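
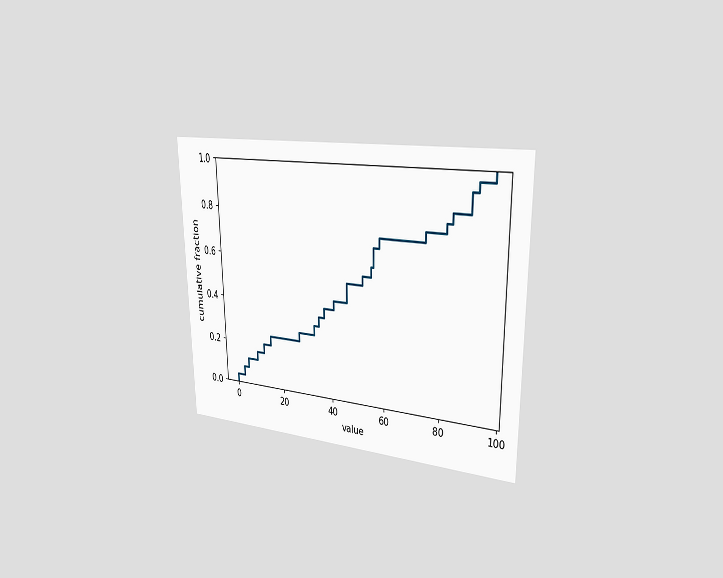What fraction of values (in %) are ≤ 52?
The chart is viewed slightly from the right. At x=52 the ECDF step is at 56%.

56%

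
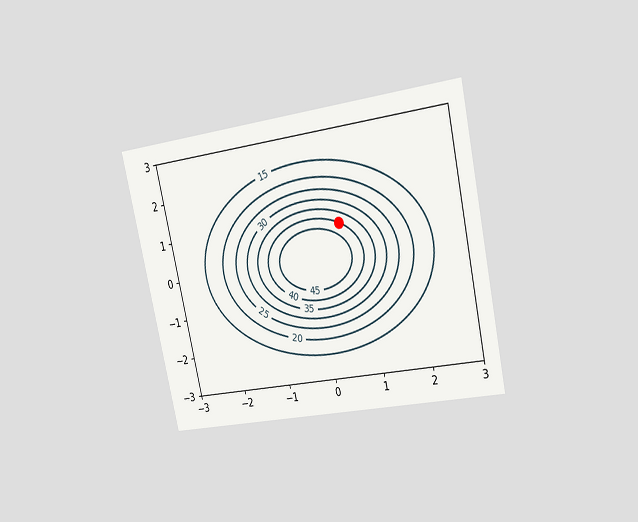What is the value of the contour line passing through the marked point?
The chart is tilted about 12° counter-clockwise and viewed slightly from the right. The marked point sits on the contour labelled 40.

40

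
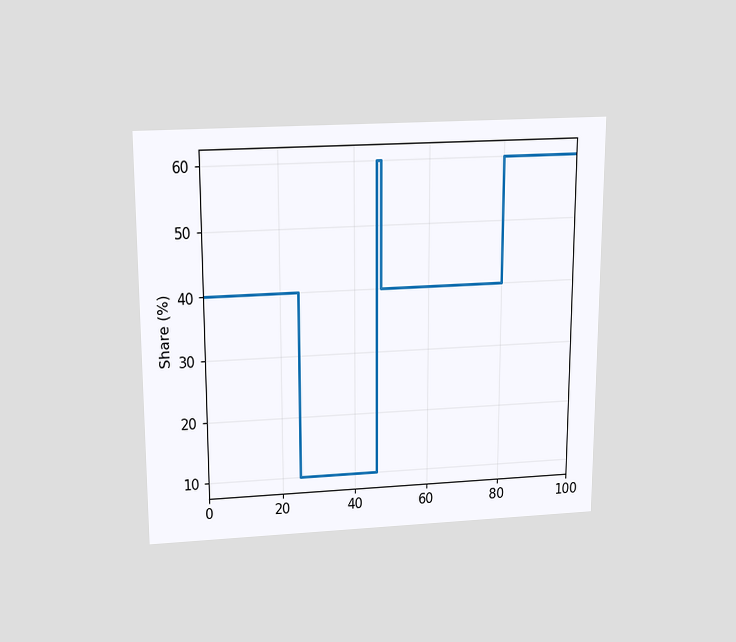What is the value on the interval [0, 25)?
40%

The chart is viewed slightly from above. On [0, 25) the step sits at 40%.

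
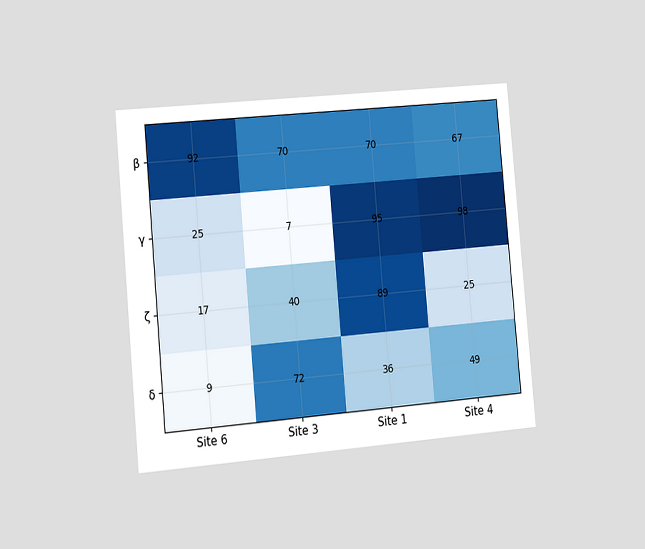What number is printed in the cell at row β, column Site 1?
The chart is tilted about 5° counter-clockwise and viewed slightly from the left. The (β, Site 1) cell reads 70.

70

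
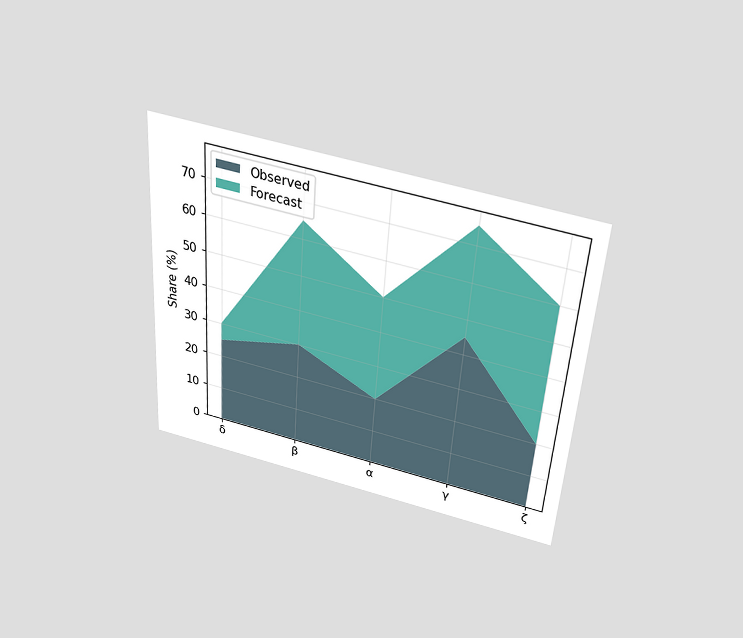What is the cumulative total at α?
50%

The chart is tilted about 4° clockwise and viewed slightly from above. The stacked total at α reaches 50%.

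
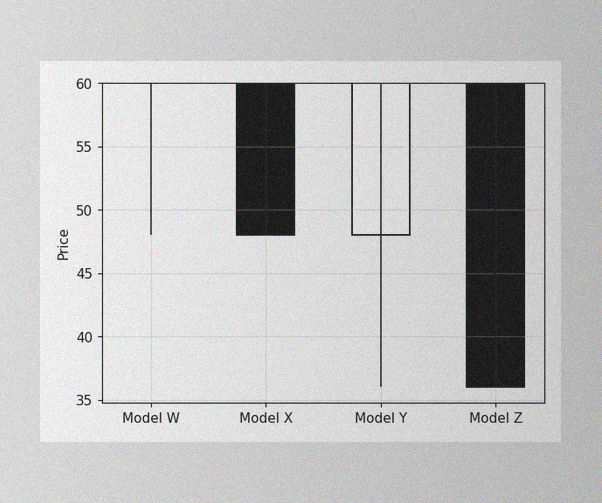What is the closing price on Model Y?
60

The image has some photo noise and uneven lighting. The Model Y candle closes at 60.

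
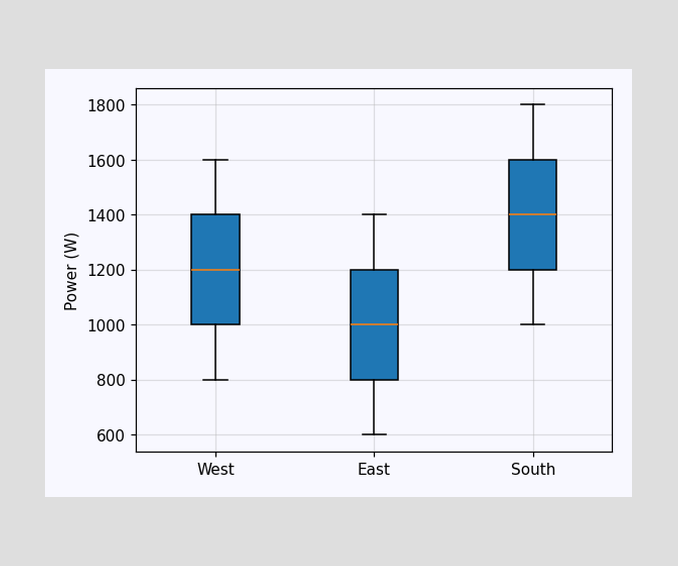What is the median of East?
1000W

The median line in the East box sits at 1000W.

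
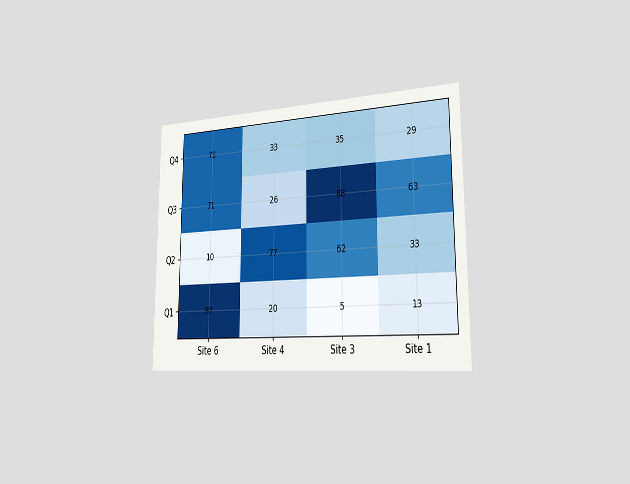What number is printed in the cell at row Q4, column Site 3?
The chart is viewed slightly from the right. The (Q4, Site 3) cell reads 35.

35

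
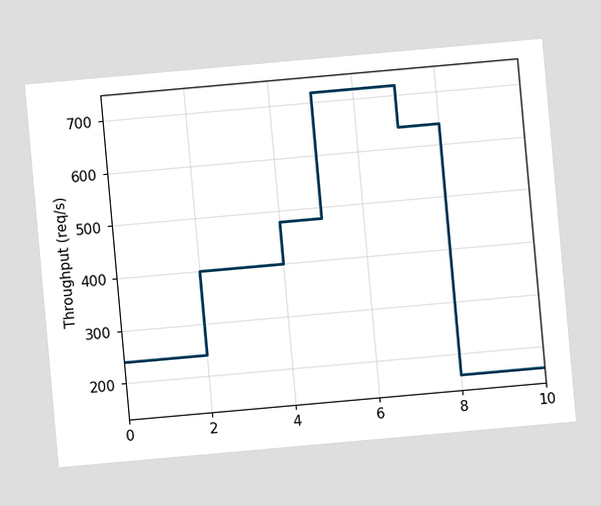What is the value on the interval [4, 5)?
480req/s

The chart is tilted about 5° counter-clockwise. On [4, 5) the step sits at 480req/s.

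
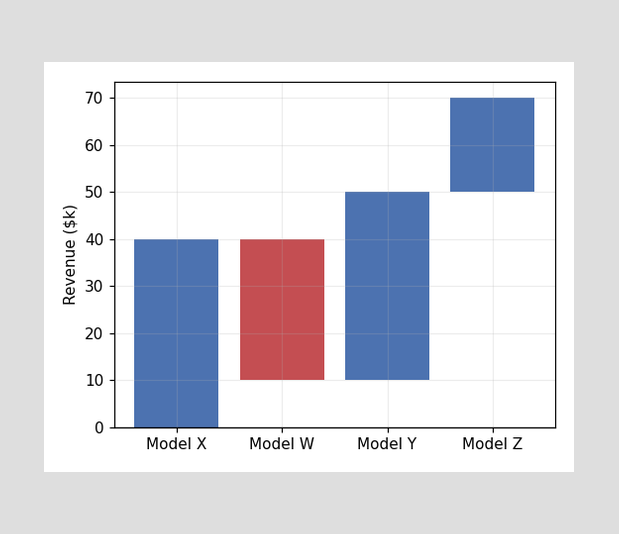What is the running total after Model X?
$40k

After Model X the running total reaches $40k.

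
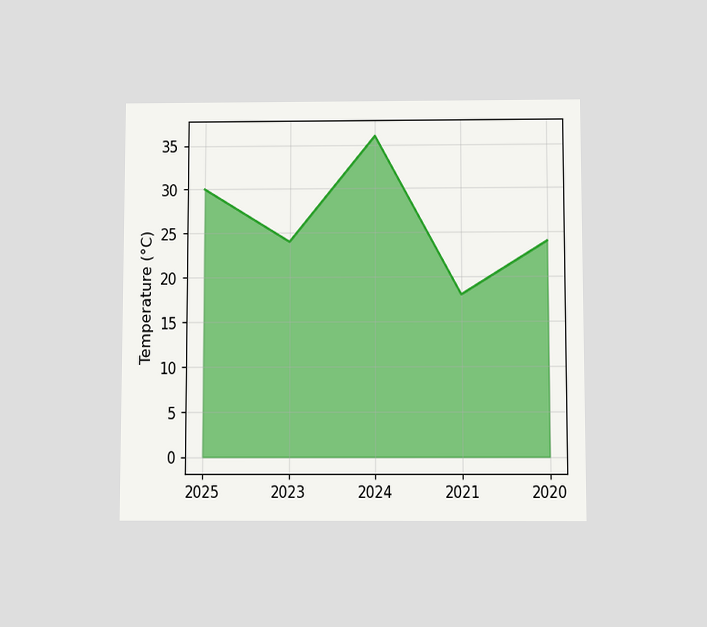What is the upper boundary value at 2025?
30°C

The chart is viewed slightly from below. At 2025 the upper boundary is at 30°C.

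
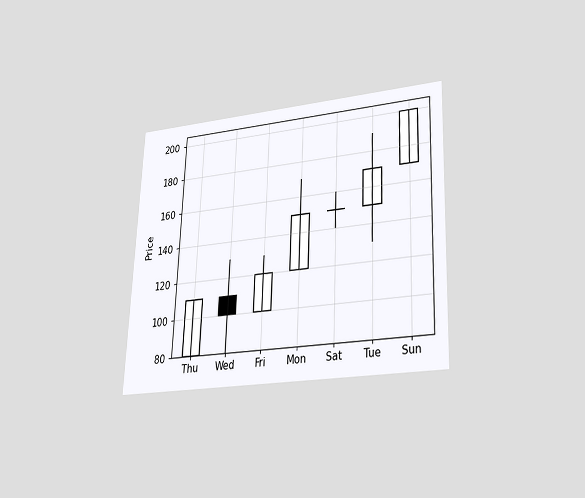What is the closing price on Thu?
110

The chart is tilted about 2° clockwise and viewed slightly from below. The Thu candle closes at 110.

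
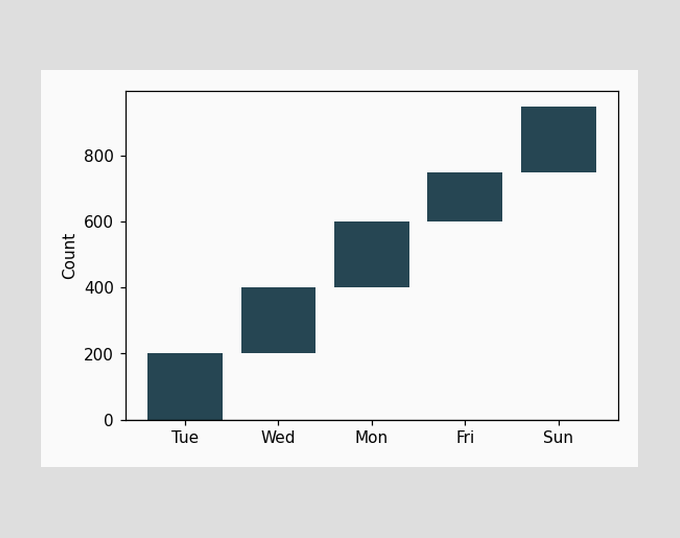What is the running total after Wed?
400

After Wed the running total reaches 400.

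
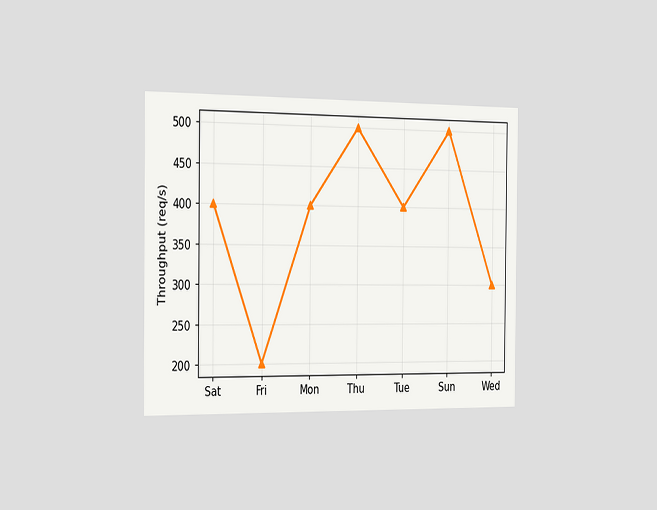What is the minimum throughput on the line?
200req/s

The chart is viewed slightly from the left. The lowest point is at Fri, and reading across to the y-axis gives 200req/s.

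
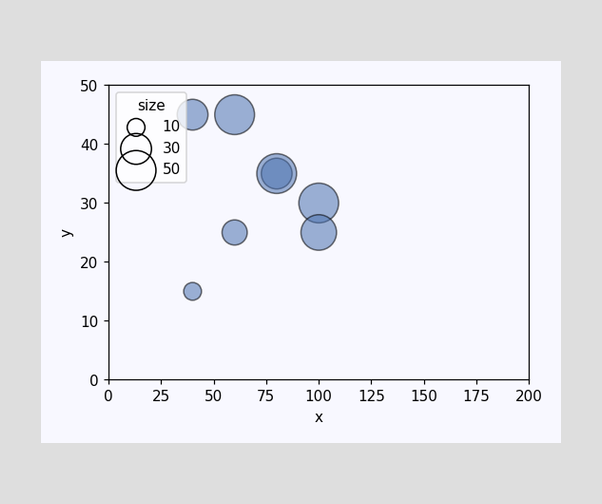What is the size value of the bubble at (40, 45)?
30

Matching the bubble at (40, 45) against the size legend gives 30.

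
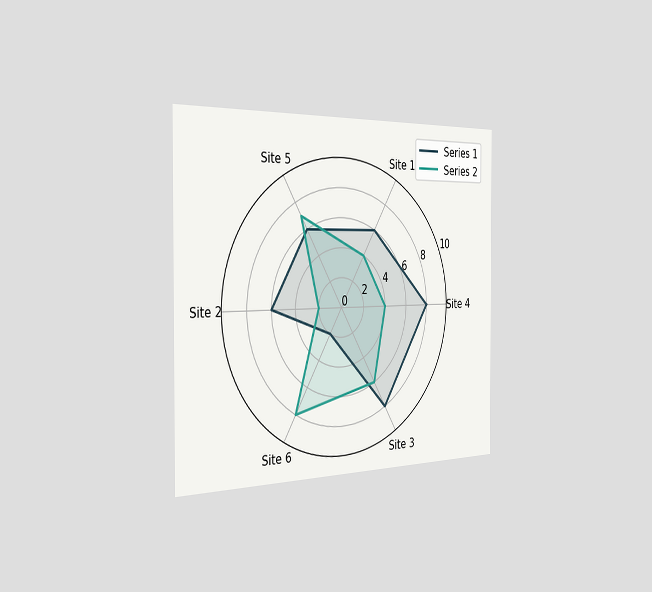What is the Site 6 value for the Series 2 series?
8

The chart is viewed slightly from the left. On the Site 6 axis, Series 2 reaches 8.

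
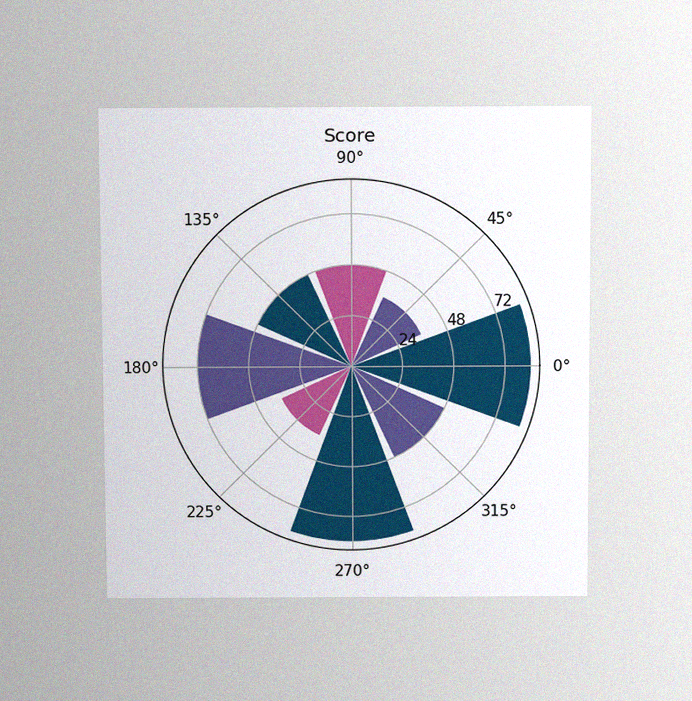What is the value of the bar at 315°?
48

The chart is viewed slightly from above, with some photo noise. The bar at 315° reaches 48 on the radial axis.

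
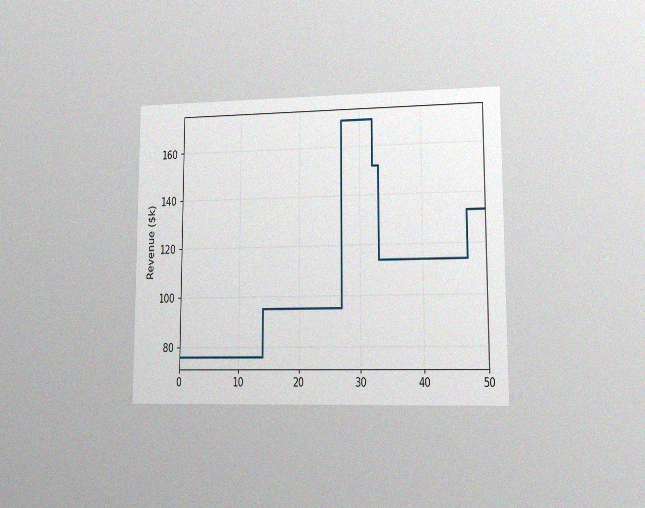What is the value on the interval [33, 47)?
The chart is viewed at a slight angle, with some photo noise. On [33, 47) the step sits at $114k.

$114k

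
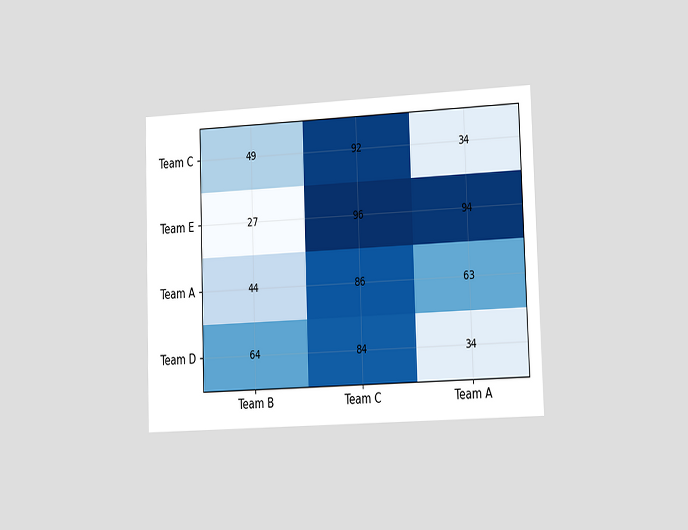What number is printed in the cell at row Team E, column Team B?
The chart is viewed slightly from the right. The (Team E, Team B) cell reads 27.

27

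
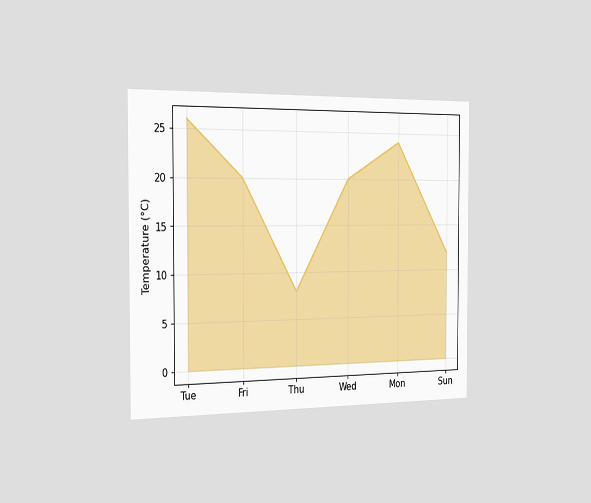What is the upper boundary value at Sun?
The chart is viewed slightly from the left. At Sun the upper boundary is at 12°C.

12°C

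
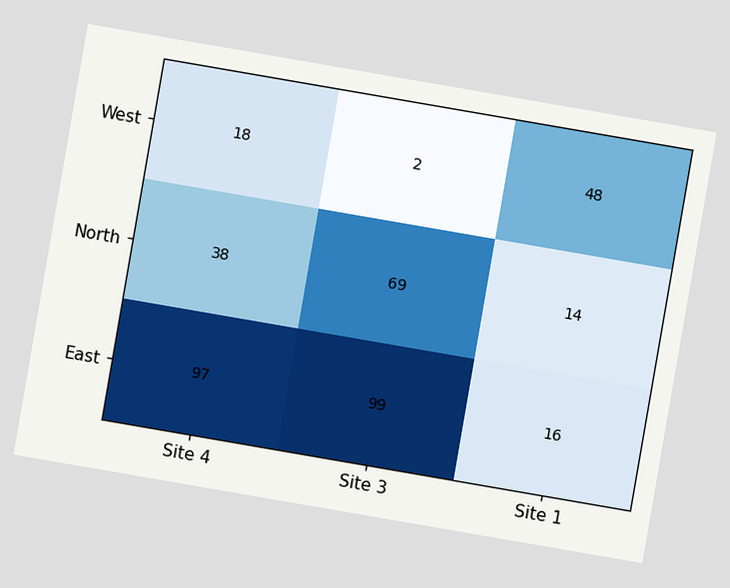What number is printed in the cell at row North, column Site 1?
14

The chart is tilted about 10° clockwise. The (North, Site 1) cell reads 14.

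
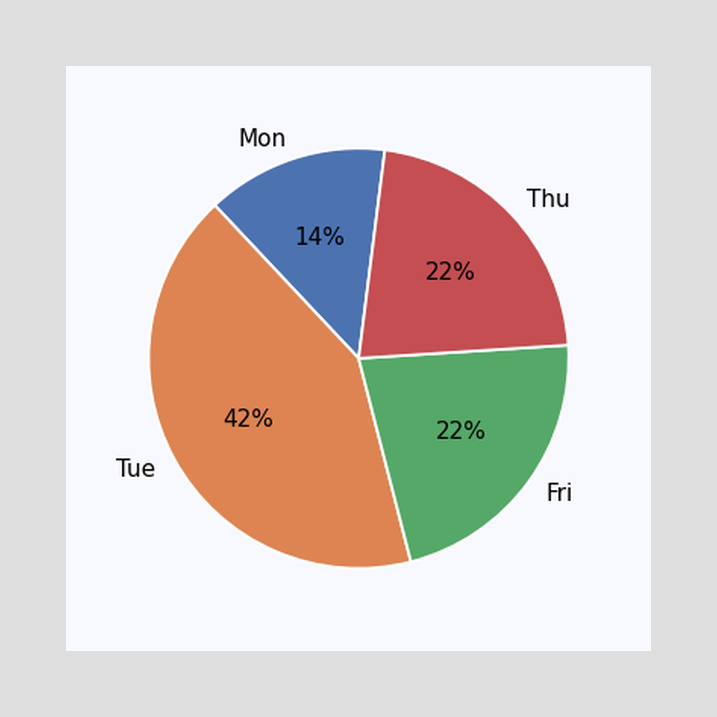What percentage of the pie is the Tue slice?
42%

The Tue slice takes up 42% of the pie.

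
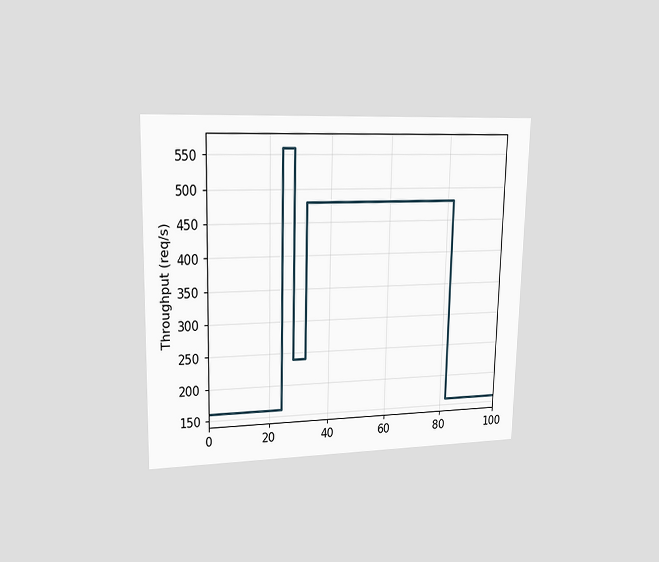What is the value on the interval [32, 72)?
480req/s

The chart is viewed at a slight angle. On [32, 72) the step sits at 480req/s.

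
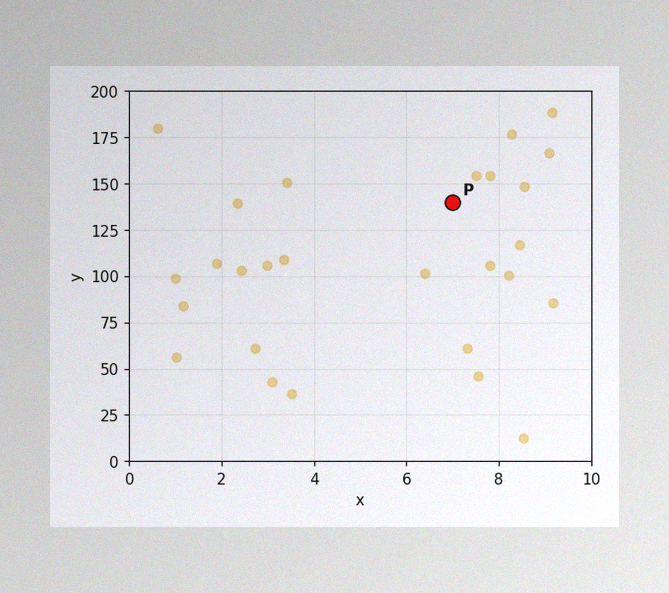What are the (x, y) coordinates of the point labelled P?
The image has some photo noise and uneven lighting. Following the gridlines from P to each axis, P sits at (7, 140).

(7, 140)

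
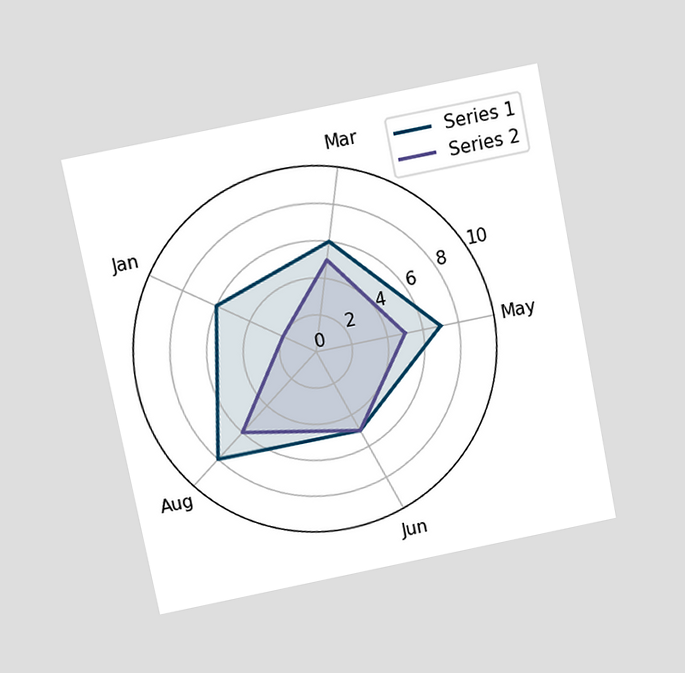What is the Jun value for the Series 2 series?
5

The chart is tilted about 11° counter-clockwise and viewed slightly from above. On the Jun axis, Series 2 reaches 5.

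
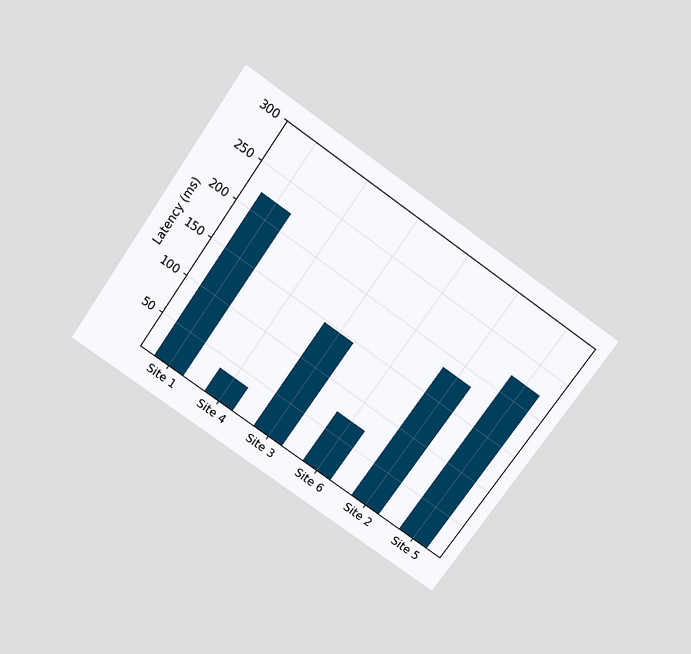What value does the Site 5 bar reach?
The chart is tilted about 35° clockwise and viewed slightly from above. Reading along the chart's y-axis, the Site 5 bar reaches 222ms.

222ms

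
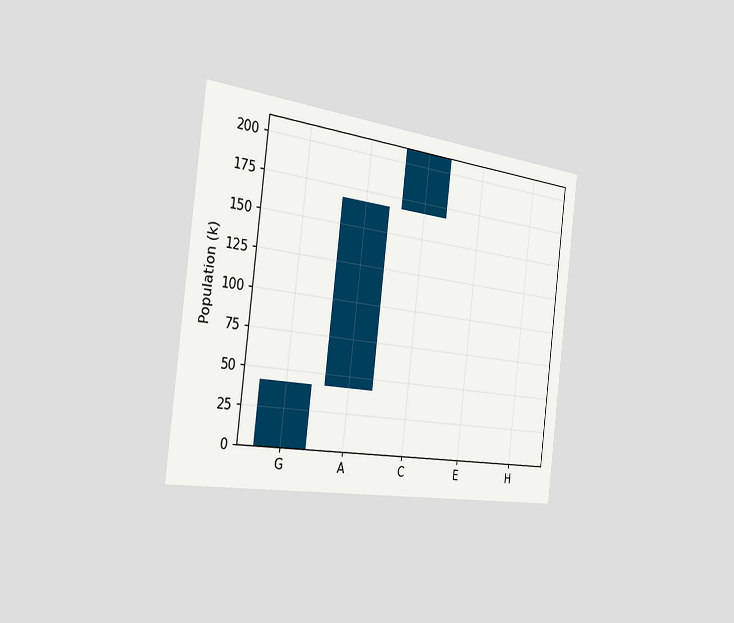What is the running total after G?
The chart is tilted about 7° clockwise and viewed slightly from the left. After G the running total reaches 42k.

42k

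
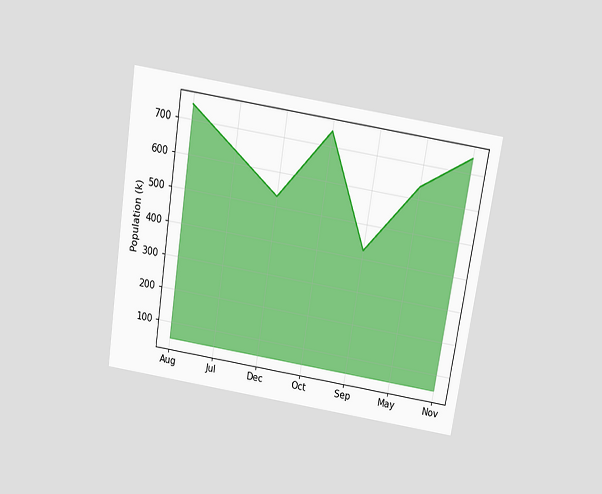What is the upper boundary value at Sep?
The chart is tilted about 9° clockwise and viewed slightly from above. At Sep the upper boundary is at 424k.

424k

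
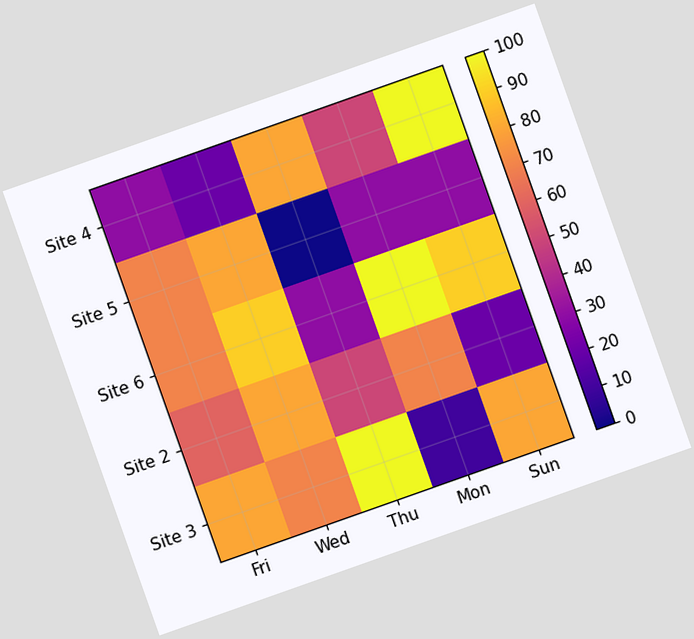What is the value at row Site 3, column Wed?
70

The chart is tilted about 19° counter-clockwise. Matching cell (Site 3, Wed) against the colorbar gives 70.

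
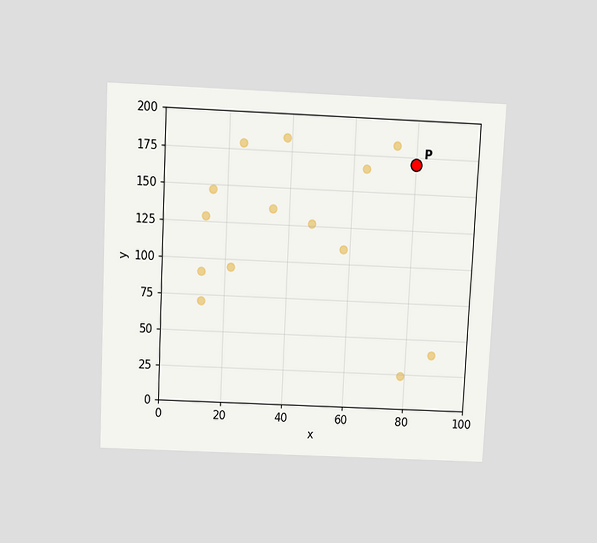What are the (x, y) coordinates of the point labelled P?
(80, 170)

The chart is tilted about 3° clockwise and viewed slightly from above. Following the gridlines from P to each axis, P sits at (80, 170).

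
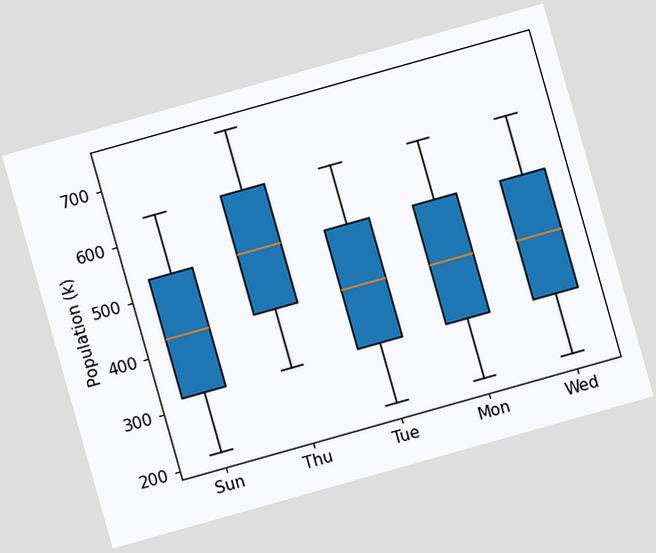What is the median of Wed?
424k

The chart is tilted about 16° counter-clockwise. The median line in the Wed box sits at 424k.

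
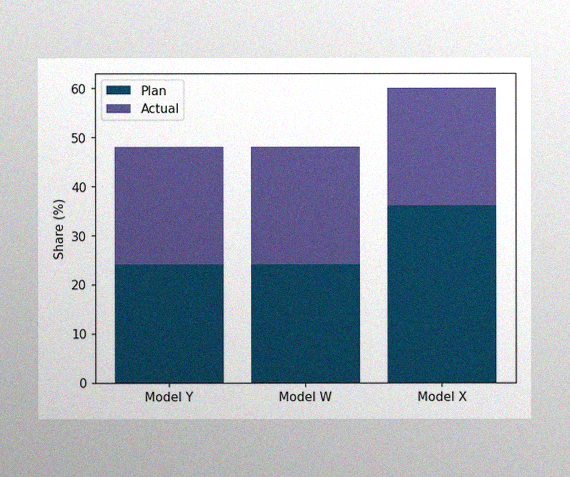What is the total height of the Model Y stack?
The image has some photo noise and uneven lighting. The Model Y stack's top reaches 48% on the y-axis.

48%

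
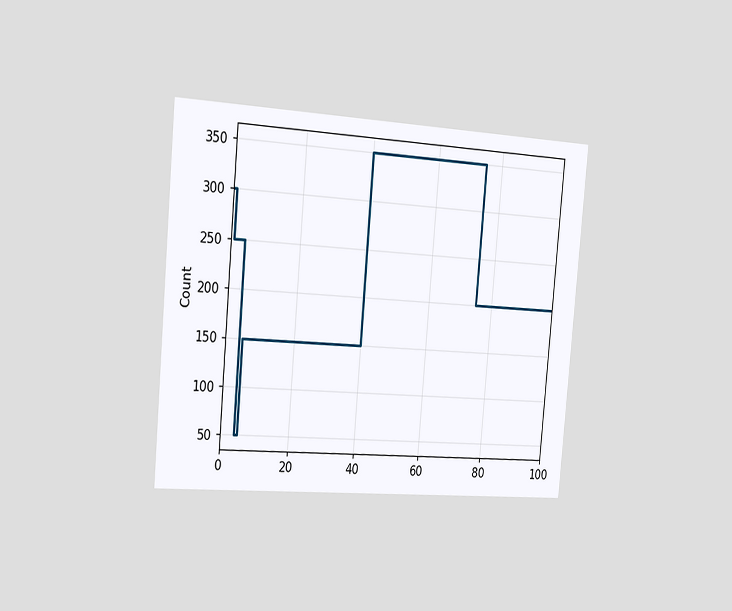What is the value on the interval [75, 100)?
The chart is tilted about 5° clockwise and viewed slightly from the left. On [75, 100) the step sits at 200.

200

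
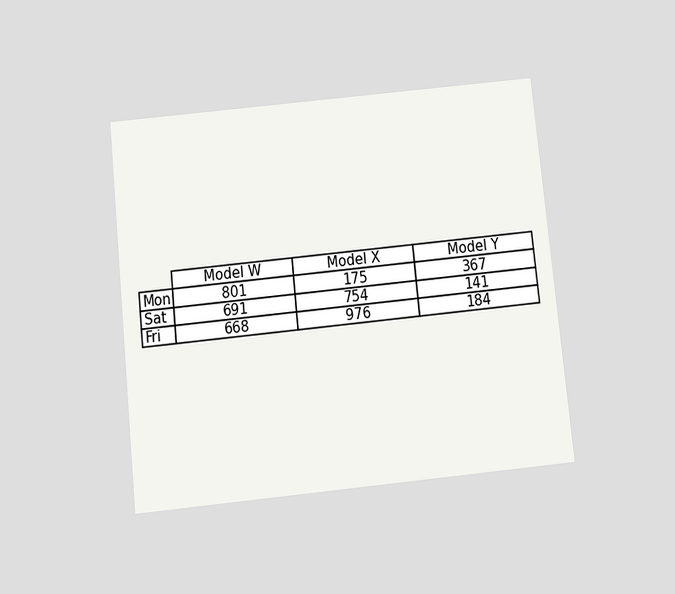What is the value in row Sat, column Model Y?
141

The chart is tilted about 6° counter-clockwise and viewed slightly from below. The (Sat, Model Y) cell reads 141.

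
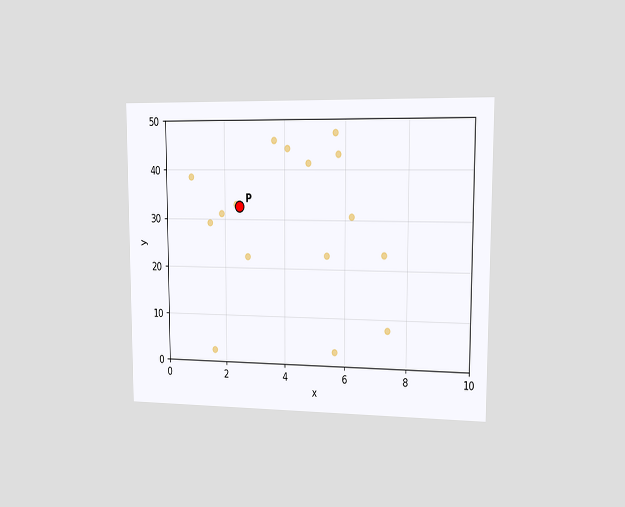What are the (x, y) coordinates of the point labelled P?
The chart is viewed slightly from the right. Following the gridlines from P to each axis, P sits at (2.5, 32.5).

(2.5, 32.5)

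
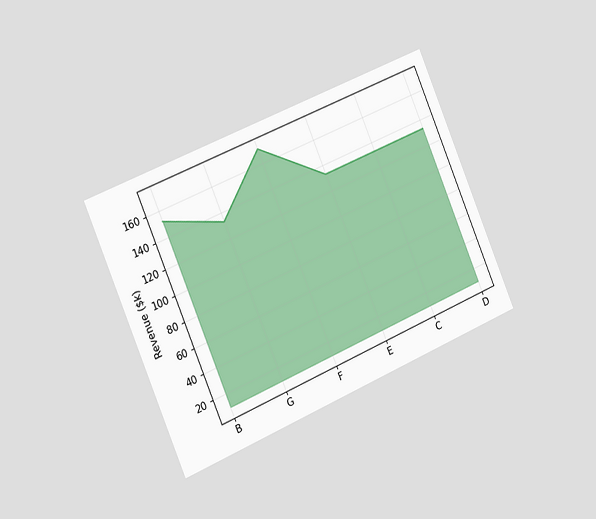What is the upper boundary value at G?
The chart is tilted about 23° counter-clockwise and viewed slightly from the left. At G the upper boundary is at $133k.

$133k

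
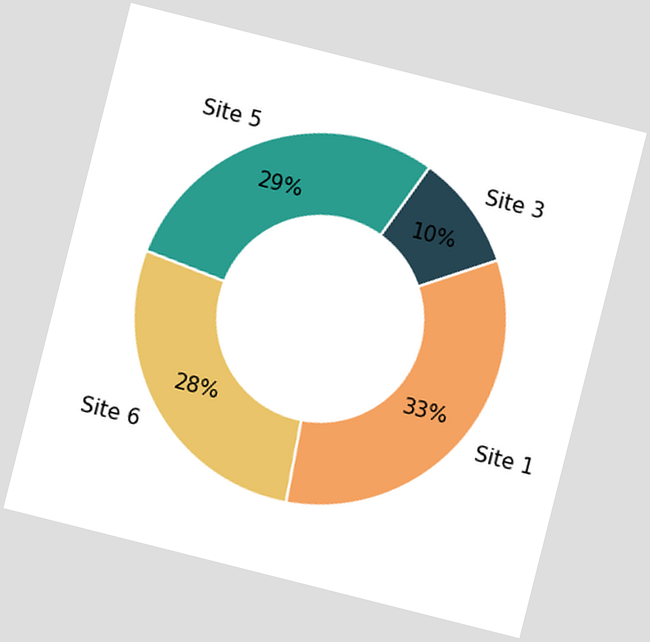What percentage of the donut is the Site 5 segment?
29%

The chart is tilted about 14° clockwise. The Site 5 segment takes up 29% of the ring.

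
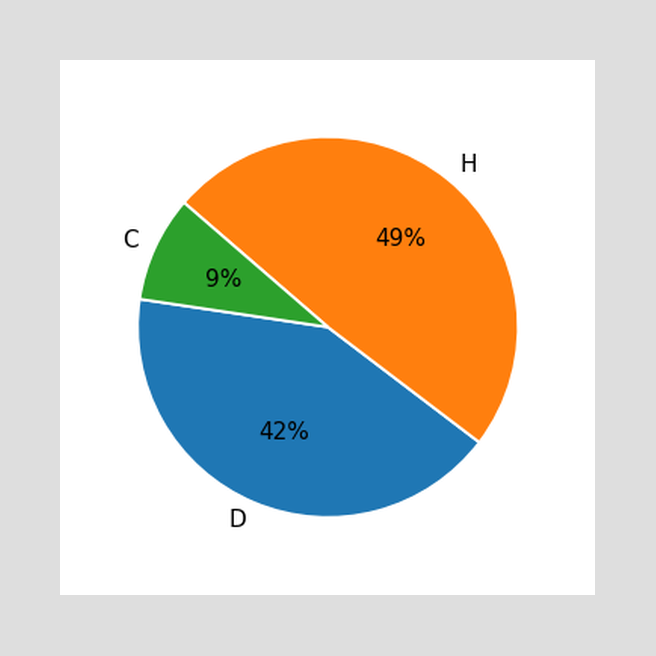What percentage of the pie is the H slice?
The H slice takes up 49% of the pie.

49%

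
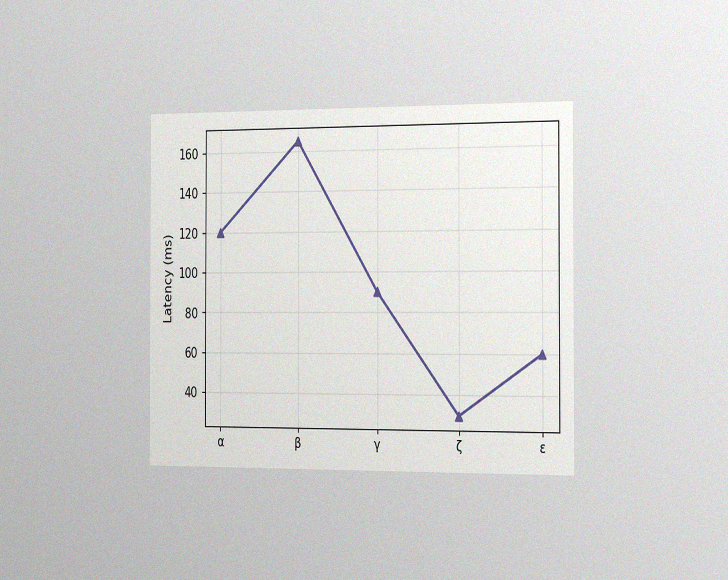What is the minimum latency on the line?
30ms

The chart is viewed slightly from the right, with some photo noise. The lowest point is at ζ, and reading across to the y-axis gives 30ms.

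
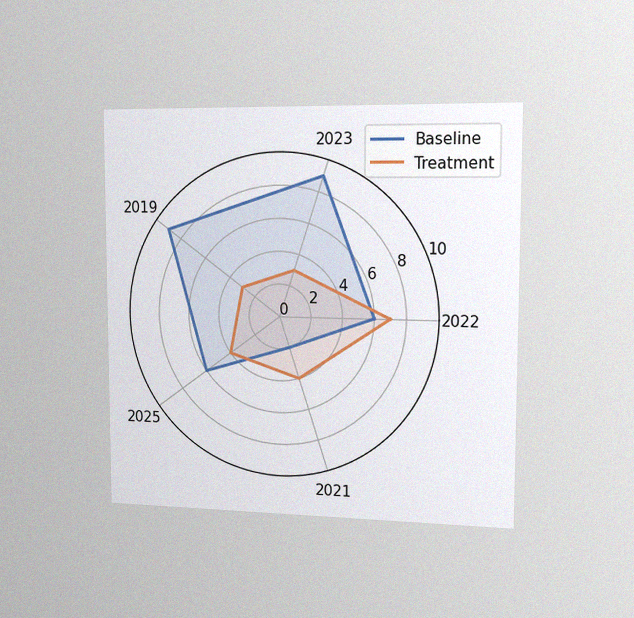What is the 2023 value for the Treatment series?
3

The chart is viewed slightly from the right, with some photo noise. On the 2023 axis, Treatment reaches 3.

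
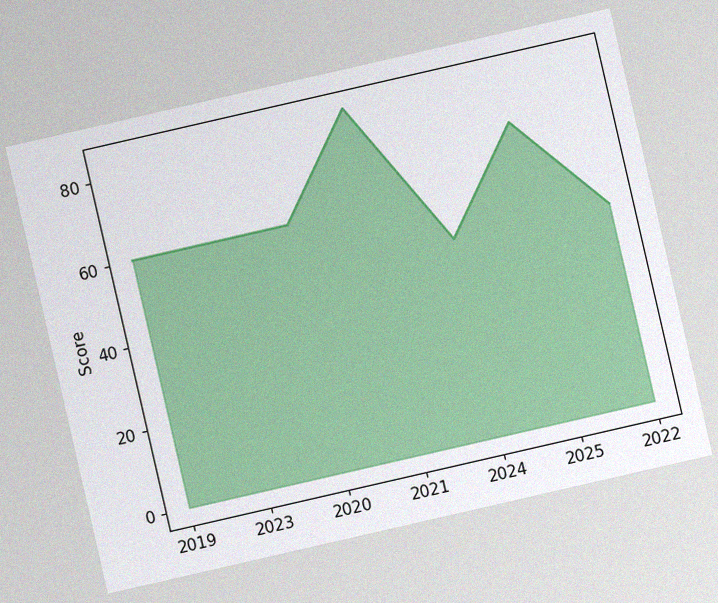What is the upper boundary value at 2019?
The chart is tilted about 13° counter-clockwise, with some photo noise. At 2019 the upper boundary is at 60.

60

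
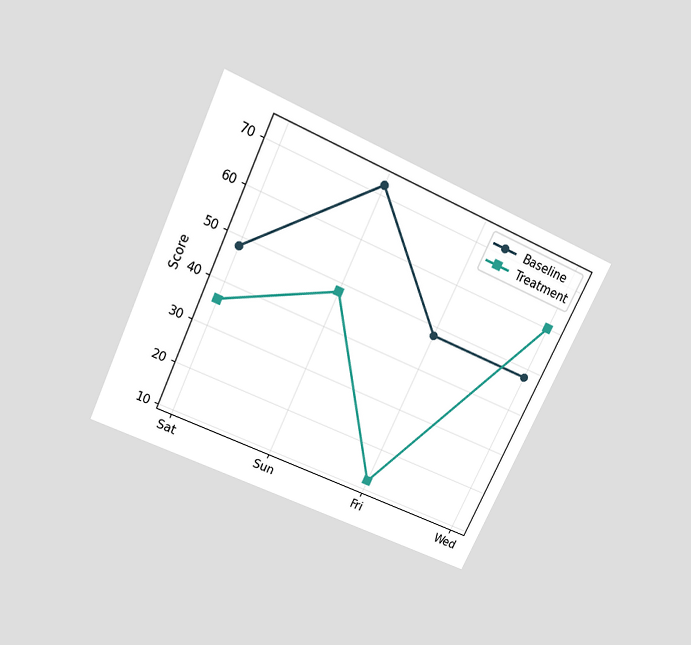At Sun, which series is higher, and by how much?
Baseline, by 24

The chart is tilted about 25° clockwise and viewed slightly from above. At Sun, Baseline sits above the other line by 24.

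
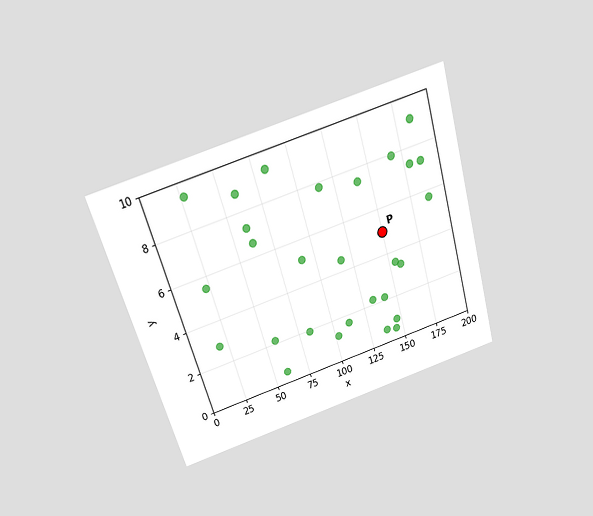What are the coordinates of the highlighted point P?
The chart is tilted about 16° counter-clockwise and viewed slightly from above. Following the gridlines from P to each axis, P sits at (150, 5).

(150, 5)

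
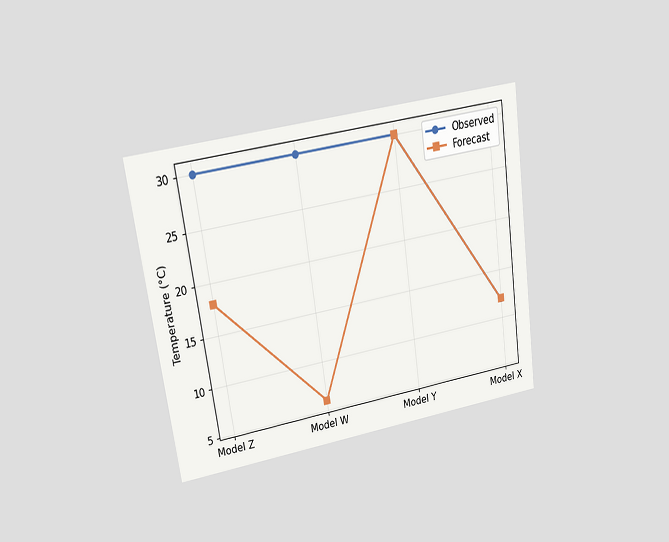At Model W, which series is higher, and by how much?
Observed, by 24°C

The chart is tilted about 8° counter-clockwise and viewed at a slight angle. At Model W, Observed sits above the other line by 24°C.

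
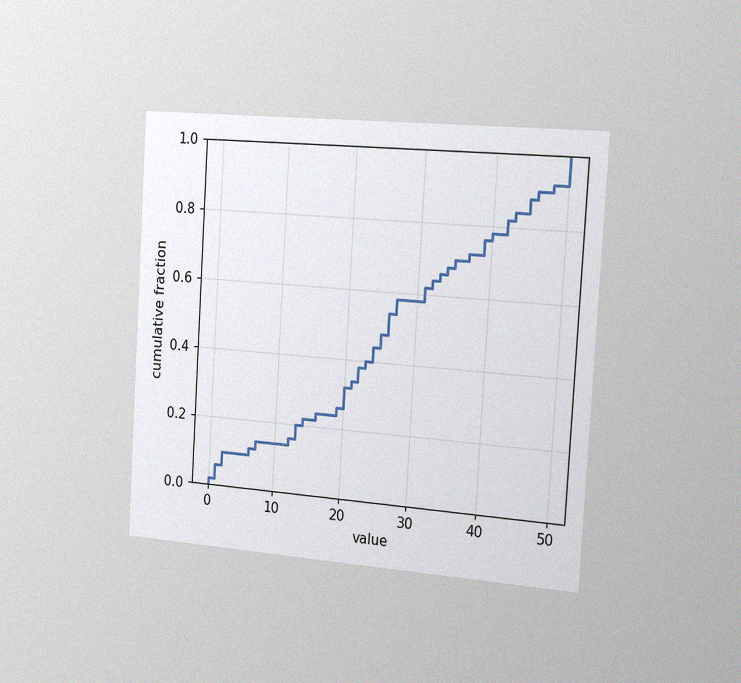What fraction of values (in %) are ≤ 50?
The chart is tilted about 3° clockwise and viewed slightly from the right, with some photo noise. At x=50 the ECDF step is at 100%.

100%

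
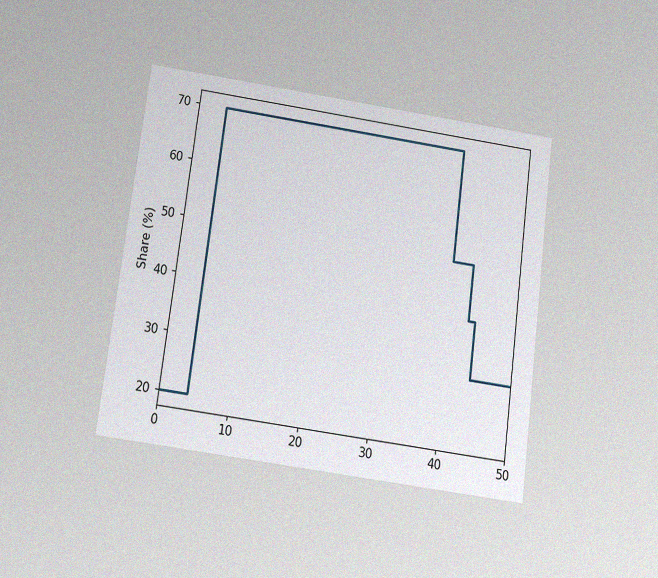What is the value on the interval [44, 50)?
The chart is tilted about 7° clockwise and viewed slightly from below, with some photo noise. On [44, 50) the step sits at 30%.

30%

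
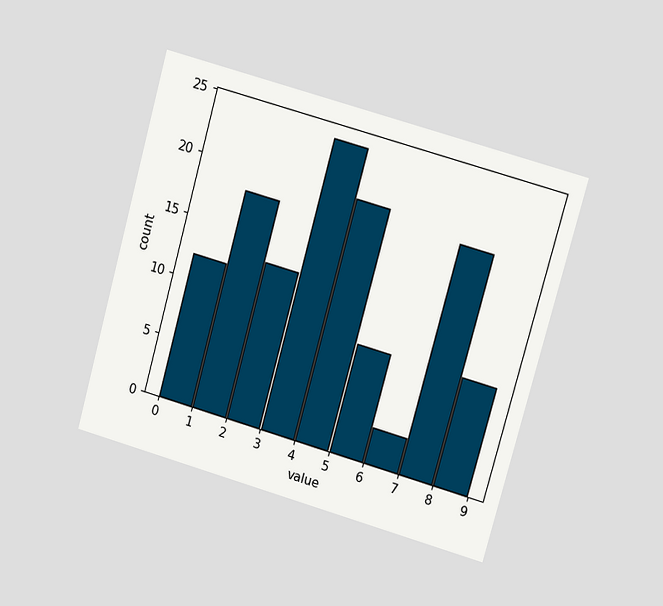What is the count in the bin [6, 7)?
3

The chart is tilted about 16° clockwise and viewed at a slight angle. The [6, 7) bin has height 3.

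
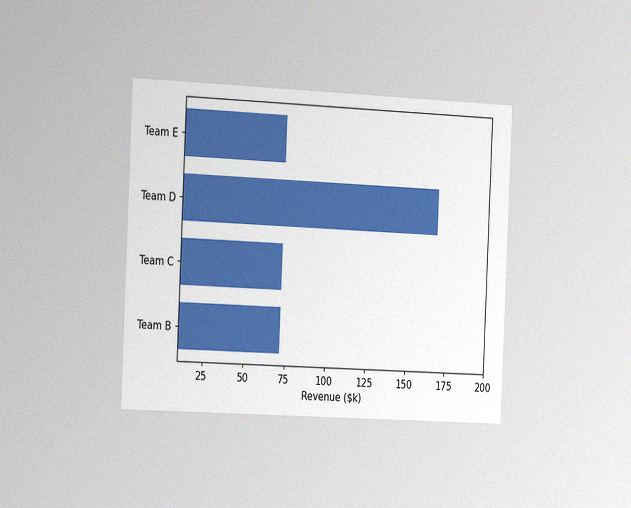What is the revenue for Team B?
The chart is tilted about 3° clockwise and viewed slightly from the left, with some photo noise. Reading along the chart's x-axis, the Team B bar reaches $72k.

$72k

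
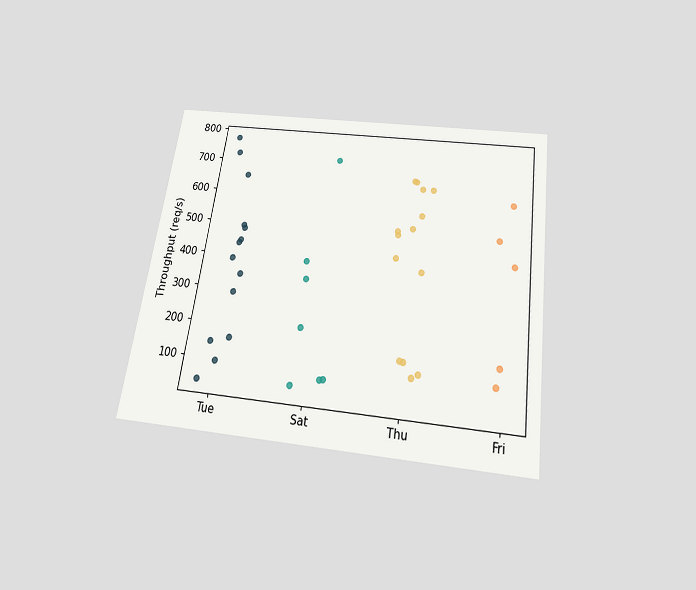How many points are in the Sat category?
7

The chart is tilted about 8° clockwise and viewed slightly from below. Counting the markers in the Sat column gives 7.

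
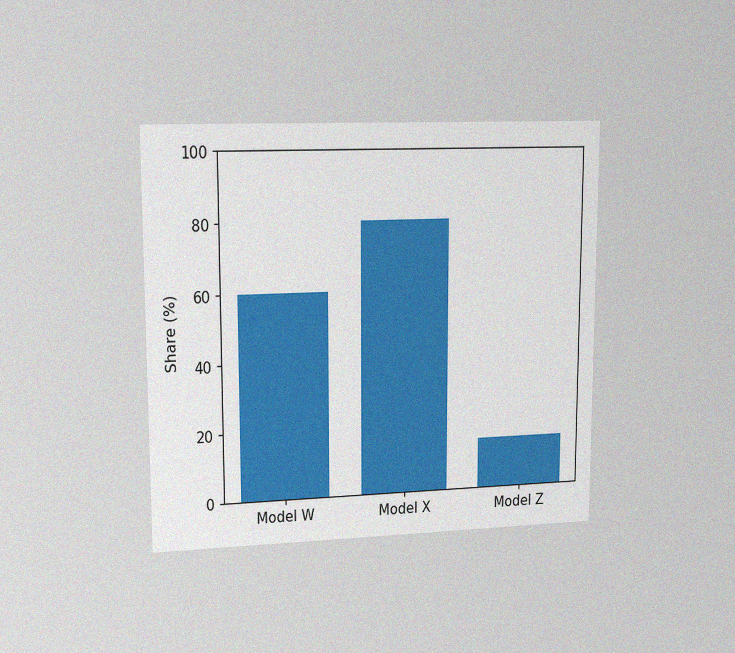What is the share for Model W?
The chart is viewed at a slight angle, with some photo noise. Reading along the chart's y-axis, the Model W bar reaches 60%.

60%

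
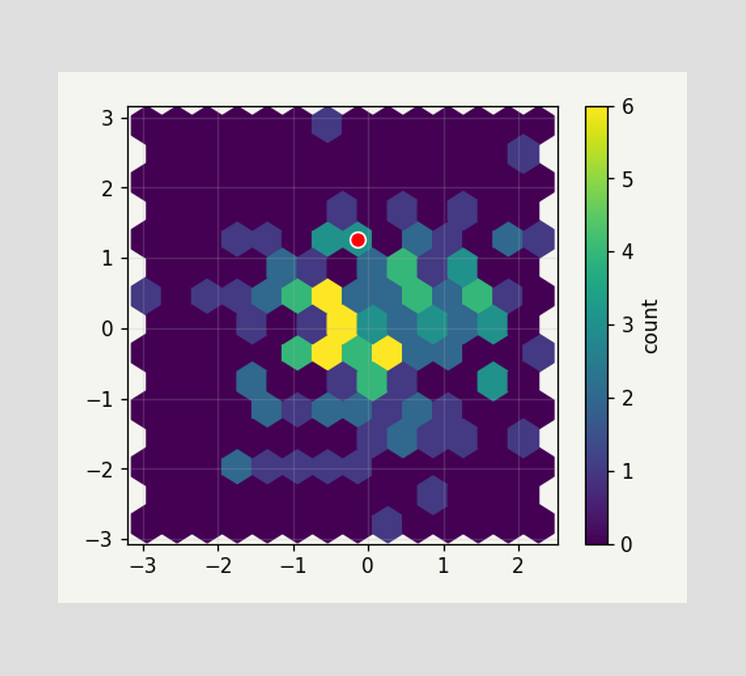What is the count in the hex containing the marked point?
3

The marked hex reads 3 on the colorbar.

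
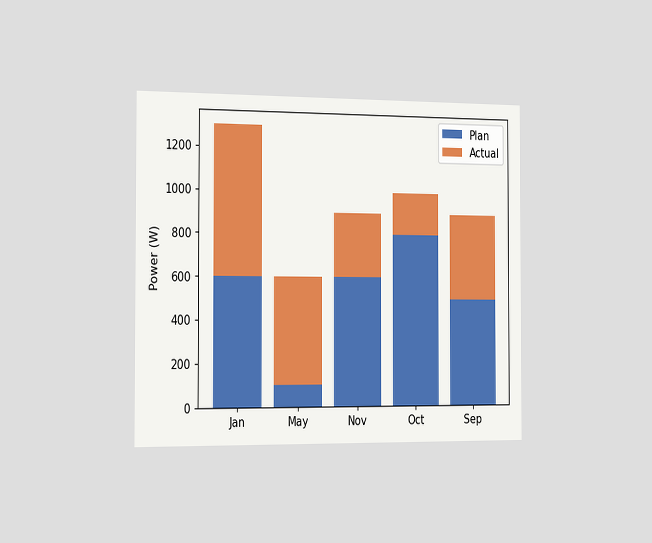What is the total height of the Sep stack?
900W

The chart is viewed slightly from the left. The Sep stack's top reaches 900W on the y-axis.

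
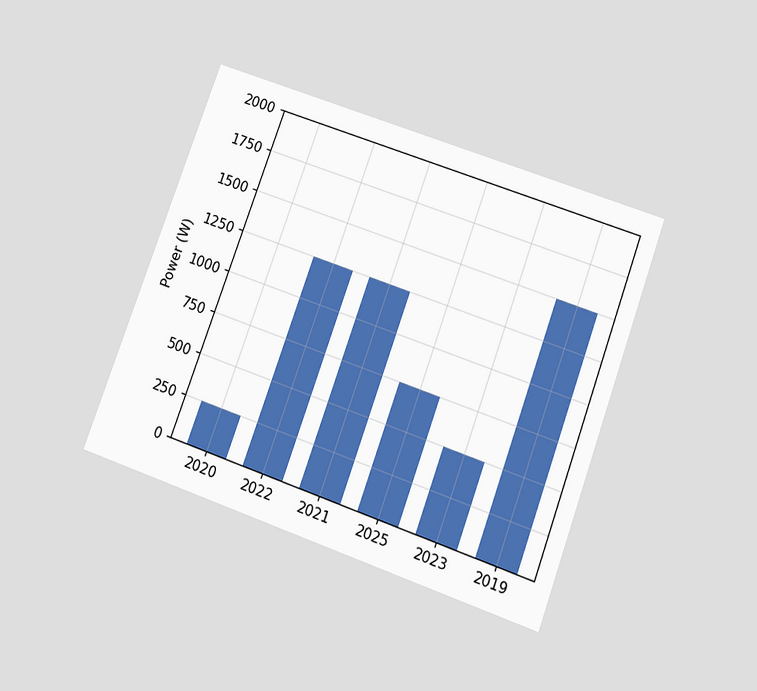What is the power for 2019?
1500W

The chart is tilted about 20° clockwise and viewed slightly from below. Reading along the chart's y-axis, the 2019 bar reaches 1500W.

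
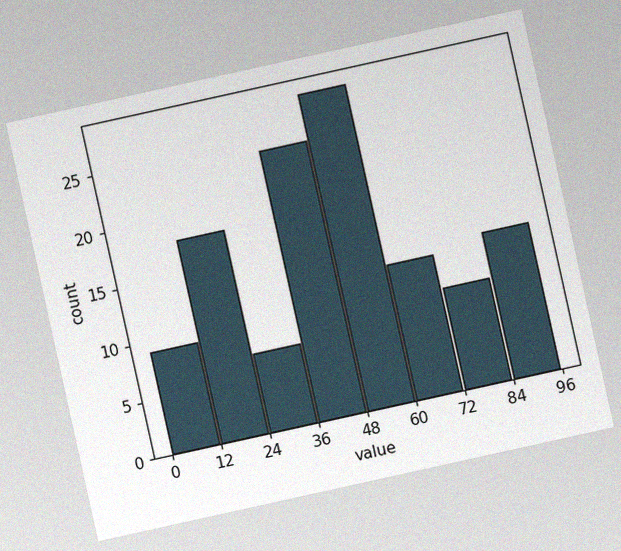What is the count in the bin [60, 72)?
12

The chart is tilted about 12° counter-clockwise, with some photo noise. The [60, 72) bin has height 12.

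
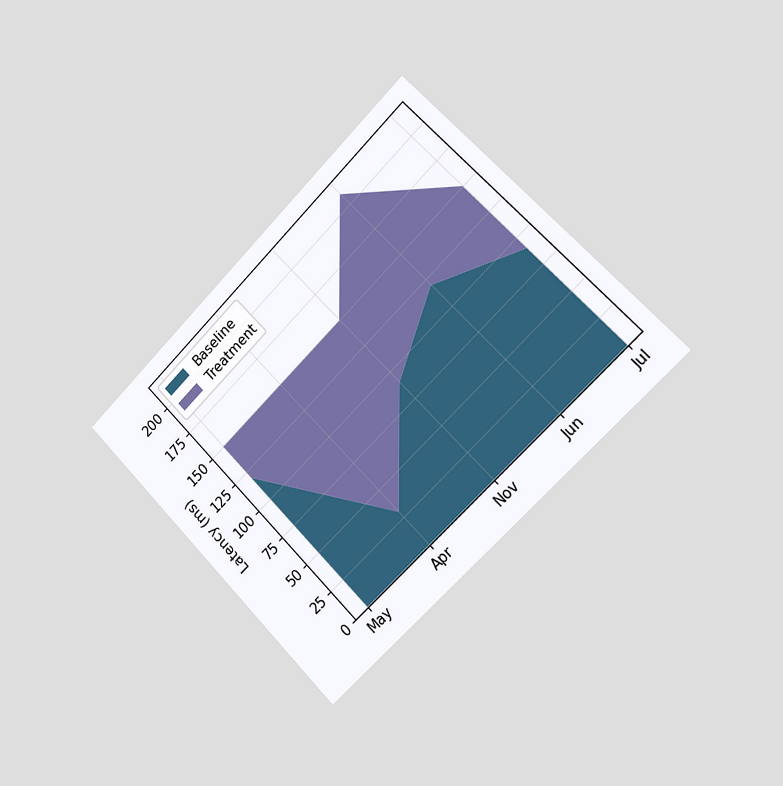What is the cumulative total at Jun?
The chart is tilted about 45° counter-clockwise and viewed slightly from the right. The stacked total at Jun reaches 210ms.

210ms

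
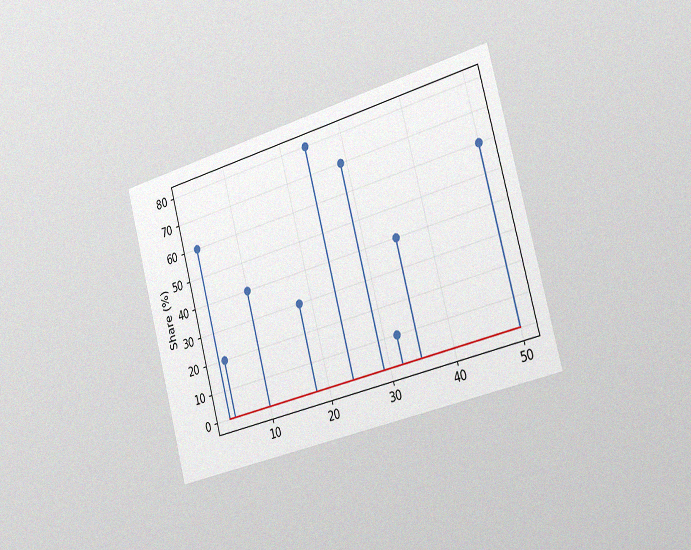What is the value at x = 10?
40%

The chart is tilted about 15° counter-clockwise and viewed slightly from the right, with some photo noise. The stem at x=10 reaches 40%.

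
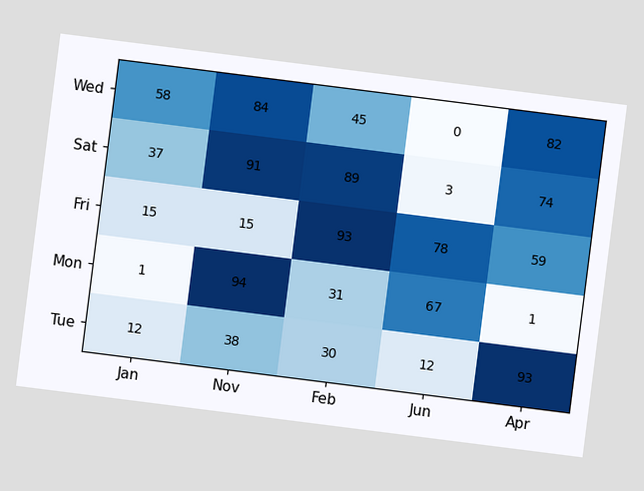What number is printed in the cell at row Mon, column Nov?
The chart is tilted about 7° clockwise. The (Mon, Nov) cell reads 94.

94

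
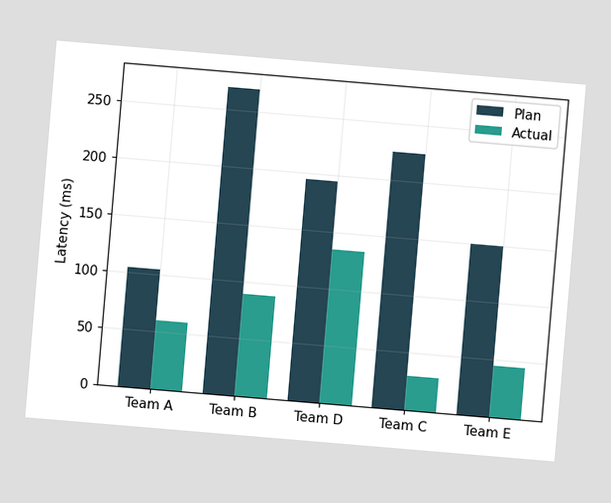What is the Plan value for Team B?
270ms

The chart is tilted about 5° clockwise. The Plan bar at Team B reaches 270ms on the y-axis.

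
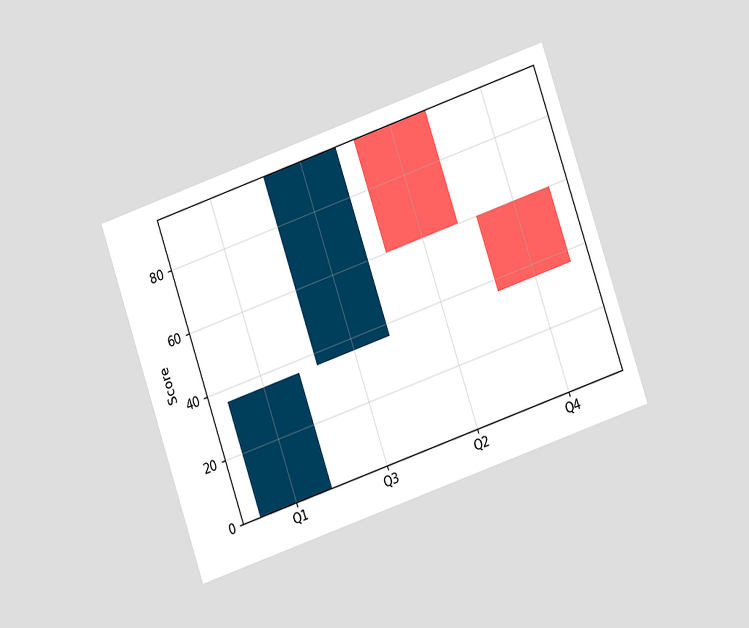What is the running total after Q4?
36

The chart is tilted about 19° counter-clockwise and viewed at a slight angle. After Q4 the running total reaches 36.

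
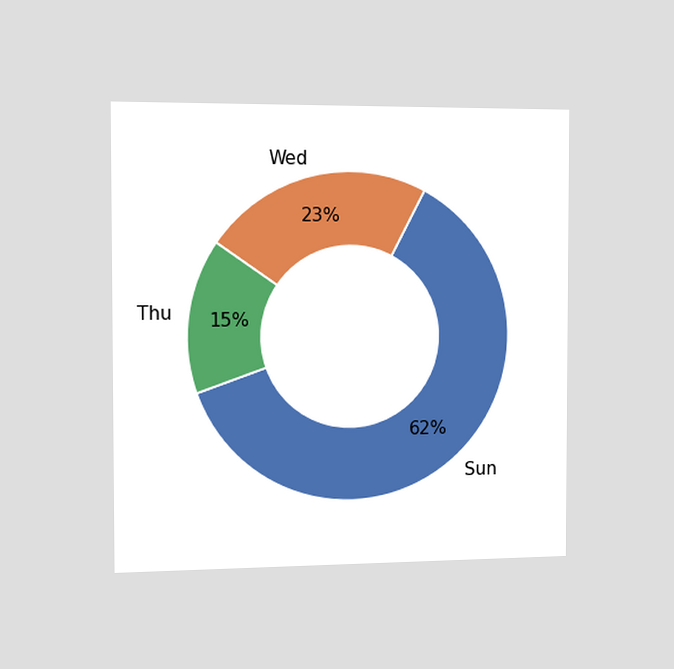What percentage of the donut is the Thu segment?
The chart is viewed slightly from the left. The Thu segment takes up 15% of the ring.

15%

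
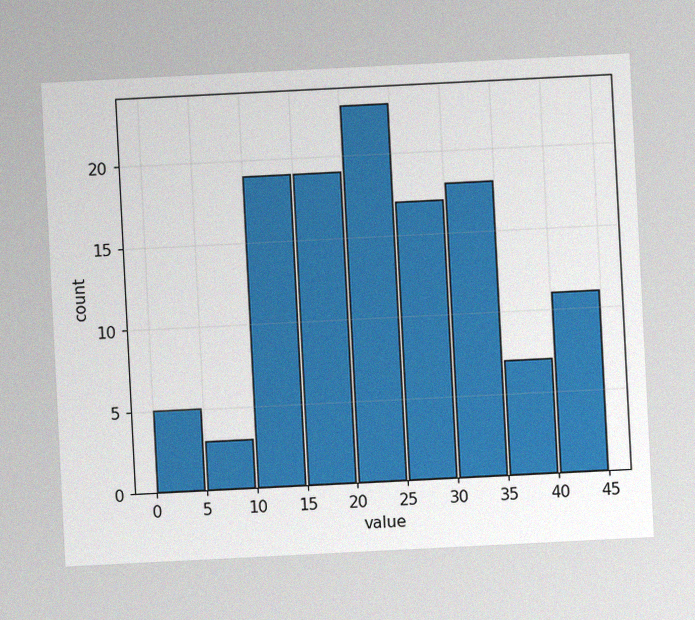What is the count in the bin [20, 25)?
The chart is tilted about 3° counter-clockwise, with some photo noise. The [20, 25) bin has height 23.

23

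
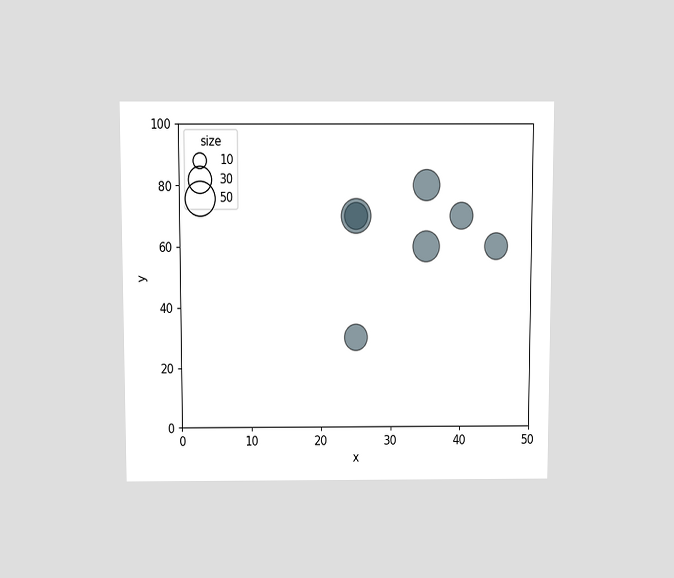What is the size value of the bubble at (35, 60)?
The chart is viewed slightly from above. Matching the bubble at (35, 60) against the size legend gives 40.

40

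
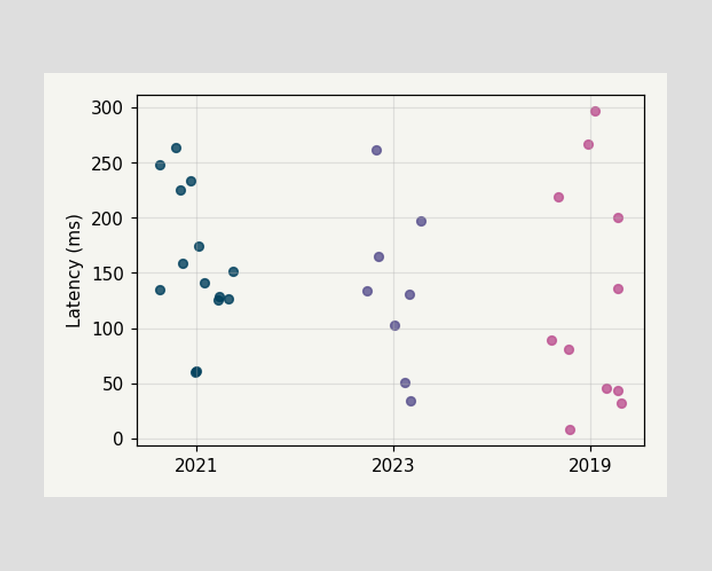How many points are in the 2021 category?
Counting the markers in the 2021 column gives 14.

14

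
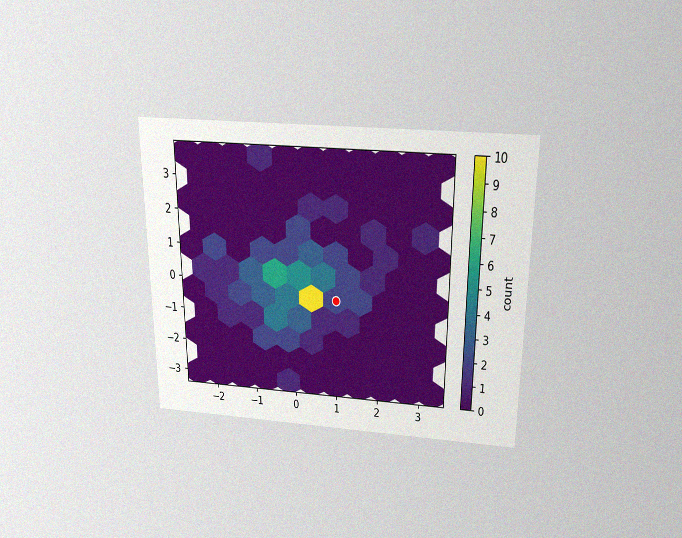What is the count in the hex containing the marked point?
The chart is viewed slightly from above, with some photo noise. The marked hex reads 2 on the colorbar.

2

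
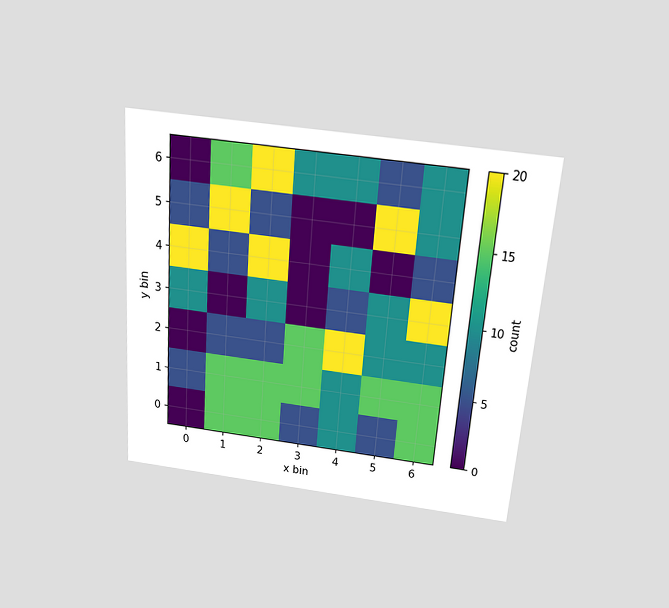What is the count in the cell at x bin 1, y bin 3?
The chart is tilted about 4° clockwise and viewed slightly from above. Matching the cell (1, 3) against the colorbar gives 0.

0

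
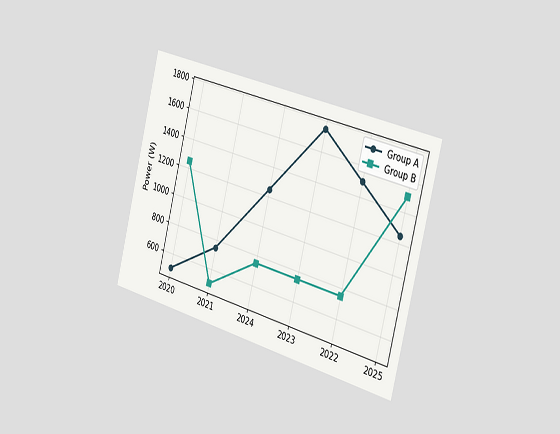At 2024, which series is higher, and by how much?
The chart is tilted about 15° clockwise and viewed slightly from the right. At 2024, Group A sits above the other line by 500W.

Group A, by 500W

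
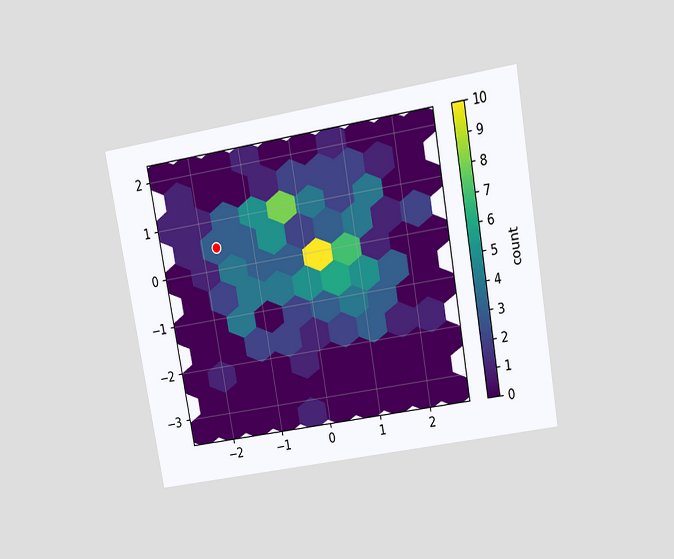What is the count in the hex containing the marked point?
3

The chart is tilted about 10° counter-clockwise and viewed slightly from above. The marked hex reads 3 on the colorbar.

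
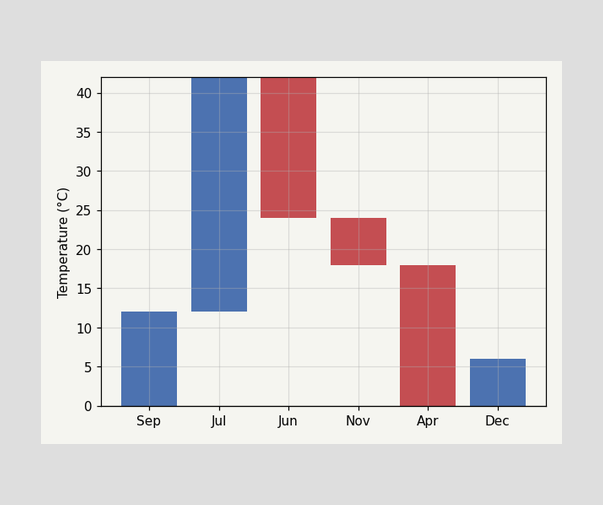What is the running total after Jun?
After Jun the running total reaches 24°C.

24°C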